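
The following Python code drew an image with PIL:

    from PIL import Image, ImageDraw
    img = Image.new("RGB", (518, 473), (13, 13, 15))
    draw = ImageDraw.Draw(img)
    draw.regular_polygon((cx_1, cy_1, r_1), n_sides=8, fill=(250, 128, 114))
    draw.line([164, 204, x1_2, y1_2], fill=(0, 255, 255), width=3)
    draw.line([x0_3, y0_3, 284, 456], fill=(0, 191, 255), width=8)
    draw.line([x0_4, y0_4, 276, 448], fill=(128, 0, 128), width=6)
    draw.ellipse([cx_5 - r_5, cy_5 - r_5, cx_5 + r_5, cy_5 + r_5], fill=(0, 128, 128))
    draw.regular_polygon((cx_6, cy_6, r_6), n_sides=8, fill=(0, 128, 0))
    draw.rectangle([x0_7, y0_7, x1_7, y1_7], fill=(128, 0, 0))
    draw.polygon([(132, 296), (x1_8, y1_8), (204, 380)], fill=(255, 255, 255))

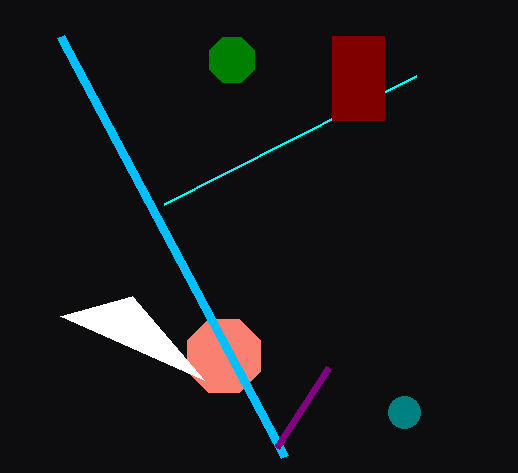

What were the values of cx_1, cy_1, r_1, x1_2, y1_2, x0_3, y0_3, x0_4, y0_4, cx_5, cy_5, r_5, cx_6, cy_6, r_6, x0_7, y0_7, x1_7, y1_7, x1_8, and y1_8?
cx_1 = 224
cy_1 = 356
r_1 = 40
x1_2 = 416
y1_2 = 76
x0_3 = 60
y0_3 = 36
x0_4 = 328
y0_4 = 368
cx_5 = 404
cy_5 = 412
r_5 = 16
cx_6 = 232
cy_6 = 60
r_6 = 24
x0_7 = 332
y0_7 = 36
x1_7 = 384
y1_7 = 120
x1_8 = 60
y1_8 = 316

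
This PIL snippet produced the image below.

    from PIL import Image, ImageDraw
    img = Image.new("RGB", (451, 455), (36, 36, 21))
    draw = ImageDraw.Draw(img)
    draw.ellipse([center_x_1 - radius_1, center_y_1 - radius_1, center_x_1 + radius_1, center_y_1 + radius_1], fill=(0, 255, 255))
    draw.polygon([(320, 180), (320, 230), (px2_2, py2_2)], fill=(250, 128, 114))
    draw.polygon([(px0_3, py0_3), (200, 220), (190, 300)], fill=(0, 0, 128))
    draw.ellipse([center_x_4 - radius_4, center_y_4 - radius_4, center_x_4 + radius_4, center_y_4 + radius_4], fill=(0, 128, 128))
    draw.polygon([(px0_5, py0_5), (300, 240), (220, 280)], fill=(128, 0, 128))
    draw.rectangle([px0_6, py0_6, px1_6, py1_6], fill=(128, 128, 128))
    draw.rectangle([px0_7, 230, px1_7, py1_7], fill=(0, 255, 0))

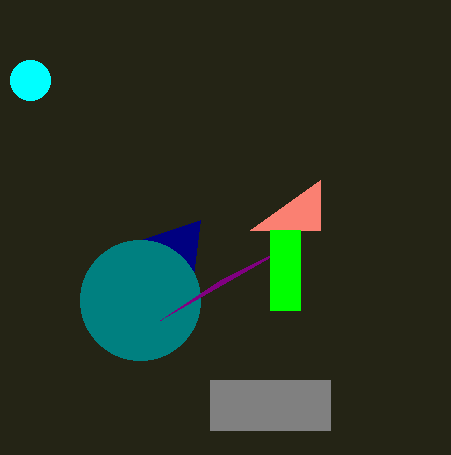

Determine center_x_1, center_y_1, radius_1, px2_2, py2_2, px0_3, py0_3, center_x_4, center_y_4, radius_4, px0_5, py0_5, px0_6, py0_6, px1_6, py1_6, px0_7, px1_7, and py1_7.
center_x_1 = 30; center_y_1 = 80; radius_1 = 20; px2_2 = 250; py2_2 = 230; px0_3 = 140; py0_3 = 240; center_x_4 = 140; center_y_4 = 300; radius_4 = 60; px0_5 = 160; py0_5 = 320; px0_6 = 210; py0_6 = 380; px1_6 = 330; py1_6 = 430; px0_7 = 270; px1_7 = 300; py1_7 = 310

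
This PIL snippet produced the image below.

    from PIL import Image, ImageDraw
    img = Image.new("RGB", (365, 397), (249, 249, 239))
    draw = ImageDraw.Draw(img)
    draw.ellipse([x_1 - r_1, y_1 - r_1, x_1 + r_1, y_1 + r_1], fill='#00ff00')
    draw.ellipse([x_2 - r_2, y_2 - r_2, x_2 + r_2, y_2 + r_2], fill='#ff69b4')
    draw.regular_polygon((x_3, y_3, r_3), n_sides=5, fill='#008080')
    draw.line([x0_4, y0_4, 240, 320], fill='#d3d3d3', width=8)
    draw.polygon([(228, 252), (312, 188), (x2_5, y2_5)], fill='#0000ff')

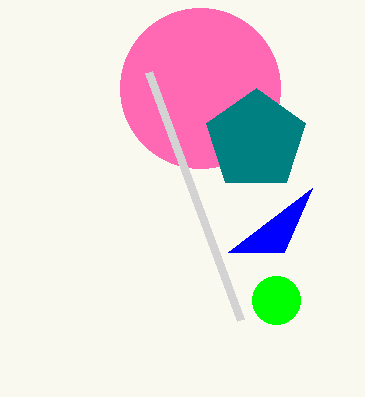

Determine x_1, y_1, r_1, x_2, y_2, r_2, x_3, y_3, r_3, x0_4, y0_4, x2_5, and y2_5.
x_1 = 276; y_1 = 300; r_1 = 24; x_2 = 200; y_2 = 88; r_2 = 80; x_3 = 256; y_3 = 140; r_3 = 52; x0_4 = 148; y0_4 = 72; x2_5 = 284; y2_5 = 252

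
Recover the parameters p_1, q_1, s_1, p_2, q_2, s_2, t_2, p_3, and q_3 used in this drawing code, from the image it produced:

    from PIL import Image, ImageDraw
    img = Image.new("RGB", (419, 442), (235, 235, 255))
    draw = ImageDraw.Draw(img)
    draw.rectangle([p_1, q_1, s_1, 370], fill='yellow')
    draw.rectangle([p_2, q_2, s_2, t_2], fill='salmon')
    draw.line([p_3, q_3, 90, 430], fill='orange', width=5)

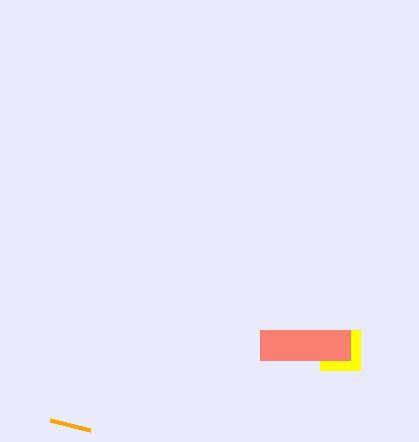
p_1 = 320, q_1 = 330, s_1 = 360, p_2 = 260, q_2 = 330, s_2 = 350, t_2 = 360, p_3 = 50, q_3 = 420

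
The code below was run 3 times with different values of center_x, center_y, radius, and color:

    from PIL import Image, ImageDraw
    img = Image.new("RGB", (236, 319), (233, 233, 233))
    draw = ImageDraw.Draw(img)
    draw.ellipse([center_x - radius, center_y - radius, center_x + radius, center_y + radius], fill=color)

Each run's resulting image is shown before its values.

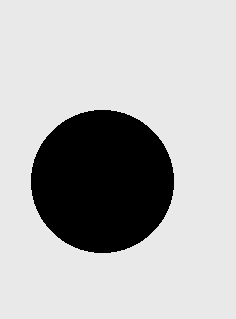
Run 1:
center_x = 102; center_y = 181; radius = 71; color = 'black'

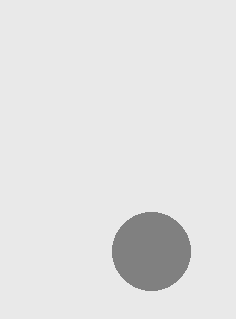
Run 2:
center_x = 151, center_y = 251, radius = 39, color = 'gray'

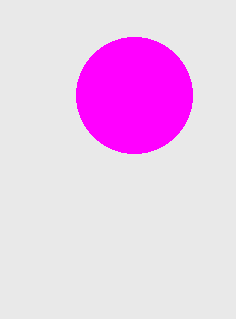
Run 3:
center_x = 134
center_y = 95
radius = 58
color = 'magenta'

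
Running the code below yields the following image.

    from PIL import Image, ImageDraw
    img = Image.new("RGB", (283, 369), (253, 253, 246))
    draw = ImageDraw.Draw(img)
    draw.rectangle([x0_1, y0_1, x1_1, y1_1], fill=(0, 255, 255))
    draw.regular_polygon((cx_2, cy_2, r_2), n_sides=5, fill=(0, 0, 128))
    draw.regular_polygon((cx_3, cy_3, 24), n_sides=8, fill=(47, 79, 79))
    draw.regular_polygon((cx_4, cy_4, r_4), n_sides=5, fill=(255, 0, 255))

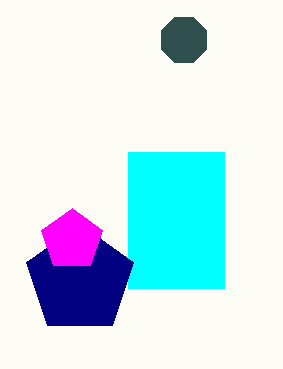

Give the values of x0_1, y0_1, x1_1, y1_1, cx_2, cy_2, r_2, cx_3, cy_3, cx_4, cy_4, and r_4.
x0_1 = 128, y0_1 = 152, x1_1 = 224, y1_1 = 288, cx_2 = 80, cy_2 = 280, r_2 = 56, cx_3 = 184, cy_3 = 40, cx_4 = 72, cy_4 = 240, r_4 = 32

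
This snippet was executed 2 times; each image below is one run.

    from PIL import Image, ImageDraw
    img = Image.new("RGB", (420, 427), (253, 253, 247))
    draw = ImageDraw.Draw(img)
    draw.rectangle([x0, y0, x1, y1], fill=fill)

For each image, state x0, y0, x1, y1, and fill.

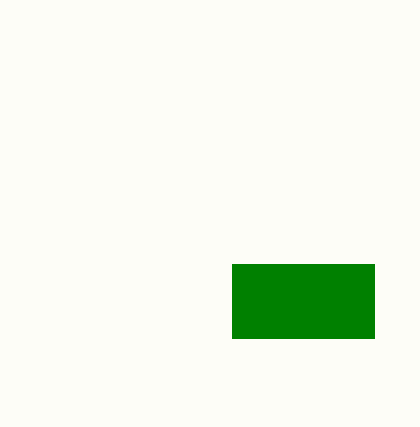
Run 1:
x0 = 232
y0 = 264
x1 = 374
y1 = 338
fill = 'green'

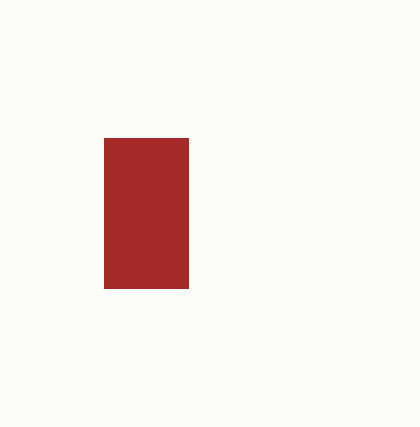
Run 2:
x0 = 104, y0 = 138, x1 = 188, y1 = 288, fill = 'brown'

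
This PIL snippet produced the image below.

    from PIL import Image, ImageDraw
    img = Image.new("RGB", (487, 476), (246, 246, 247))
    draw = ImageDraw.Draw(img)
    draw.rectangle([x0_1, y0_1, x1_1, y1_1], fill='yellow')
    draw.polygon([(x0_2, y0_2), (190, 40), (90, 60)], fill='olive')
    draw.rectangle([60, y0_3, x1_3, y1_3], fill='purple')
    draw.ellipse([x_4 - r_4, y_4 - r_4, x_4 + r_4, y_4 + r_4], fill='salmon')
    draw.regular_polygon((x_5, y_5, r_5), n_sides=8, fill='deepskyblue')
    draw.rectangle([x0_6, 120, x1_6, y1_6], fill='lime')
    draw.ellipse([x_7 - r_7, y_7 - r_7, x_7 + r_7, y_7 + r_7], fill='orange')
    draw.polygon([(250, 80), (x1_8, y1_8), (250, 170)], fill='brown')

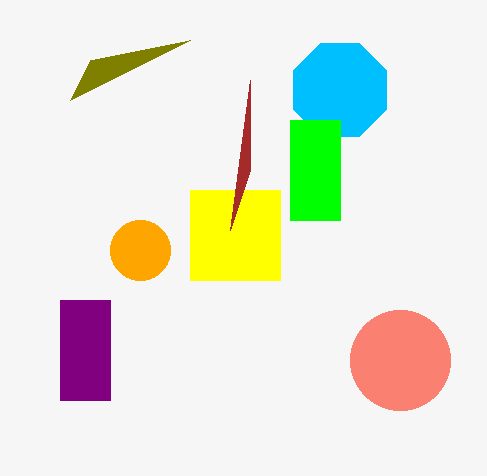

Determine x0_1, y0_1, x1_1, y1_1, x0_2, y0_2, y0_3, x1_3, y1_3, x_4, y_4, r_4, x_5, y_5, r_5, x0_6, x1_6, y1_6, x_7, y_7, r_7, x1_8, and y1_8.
x0_1 = 190
y0_1 = 190
x1_1 = 280
y1_1 = 280
x0_2 = 70
y0_2 = 100
y0_3 = 300
x1_3 = 110
y1_3 = 400
x_4 = 400
y_4 = 360
r_4 = 50
x_5 = 340
y_5 = 90
r_5 = 50
x0_6 = 290
x1_6 = 340
y1_6 = 220
x_7 = 140
y_7 = 250
r_7 = 30
x1_8 = 230
y1_8 = 230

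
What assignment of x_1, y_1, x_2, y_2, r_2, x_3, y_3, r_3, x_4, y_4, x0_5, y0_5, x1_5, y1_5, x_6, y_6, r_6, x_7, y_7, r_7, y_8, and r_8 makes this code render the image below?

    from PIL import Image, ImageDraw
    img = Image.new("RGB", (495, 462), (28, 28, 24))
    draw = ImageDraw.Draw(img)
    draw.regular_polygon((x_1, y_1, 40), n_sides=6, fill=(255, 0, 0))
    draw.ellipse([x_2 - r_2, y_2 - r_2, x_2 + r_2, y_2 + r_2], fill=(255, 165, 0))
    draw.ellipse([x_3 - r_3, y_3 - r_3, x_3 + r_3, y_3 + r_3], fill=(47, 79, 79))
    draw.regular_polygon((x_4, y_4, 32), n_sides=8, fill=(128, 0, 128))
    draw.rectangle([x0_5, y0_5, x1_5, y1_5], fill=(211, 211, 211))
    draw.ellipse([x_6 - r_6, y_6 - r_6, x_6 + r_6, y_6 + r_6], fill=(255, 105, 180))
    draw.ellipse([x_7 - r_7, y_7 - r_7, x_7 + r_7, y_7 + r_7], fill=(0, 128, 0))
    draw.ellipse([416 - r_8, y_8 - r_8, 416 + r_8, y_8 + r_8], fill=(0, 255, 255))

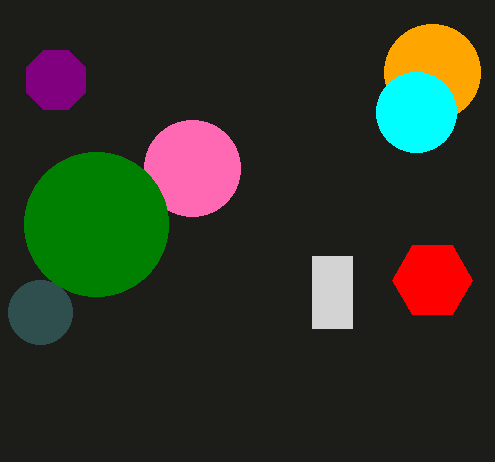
x_1 = 432, y_1 = 280, x_2 = 432, y_2 = 72, r_2 = 48, x_3 = 40, y_3 = 312, r_3 = 32, x_4 = 56, y_4 = 80, x0_5 = 312, y0_5 = 256, x1_5 = 352, y1_5 = 328, x_6 = 192, y_6 = 168, r_6 = 48, x_7 = 96, y_7 = 224, r_7 = 72, y_8 = 112, r_8 = 40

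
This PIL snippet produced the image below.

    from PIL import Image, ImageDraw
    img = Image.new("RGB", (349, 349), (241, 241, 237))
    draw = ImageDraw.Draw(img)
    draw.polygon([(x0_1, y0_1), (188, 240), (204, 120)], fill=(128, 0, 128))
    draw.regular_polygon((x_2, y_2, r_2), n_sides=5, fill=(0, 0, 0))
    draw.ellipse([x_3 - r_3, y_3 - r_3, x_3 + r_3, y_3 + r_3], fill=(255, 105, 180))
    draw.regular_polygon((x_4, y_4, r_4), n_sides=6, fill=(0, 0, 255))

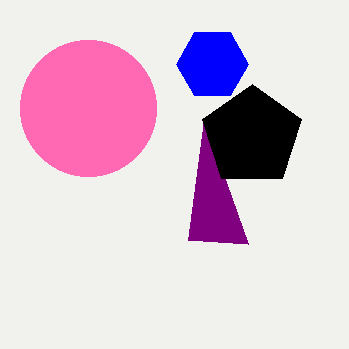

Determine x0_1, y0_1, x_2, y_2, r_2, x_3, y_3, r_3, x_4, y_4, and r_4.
x0_1 = 248, y0_1 = 244, x_2 = 252, y_2 = 136, r_2 = 52, x_3 = 88, y_3 = 108, r_3 = 68, x_4 = 212, y_4 = 64, r_4 = 36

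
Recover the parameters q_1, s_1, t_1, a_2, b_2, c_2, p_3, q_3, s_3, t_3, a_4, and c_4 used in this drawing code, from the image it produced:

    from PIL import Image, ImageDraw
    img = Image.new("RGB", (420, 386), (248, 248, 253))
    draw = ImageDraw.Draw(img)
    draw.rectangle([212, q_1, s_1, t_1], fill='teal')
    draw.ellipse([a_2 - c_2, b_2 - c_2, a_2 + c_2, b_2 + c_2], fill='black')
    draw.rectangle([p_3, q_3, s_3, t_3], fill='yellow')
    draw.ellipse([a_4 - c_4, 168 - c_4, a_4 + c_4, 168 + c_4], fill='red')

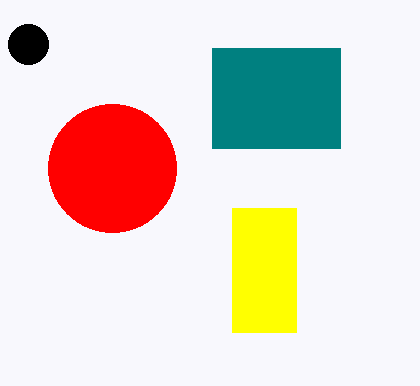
q_1 = 48; s_1 = 340; t_1 = 148; a_2 = 28; b_2 = 44; c_2 = 20; p_3 = 232; q_3 = 208; s_3 = 296; t_3 = 332; a_4 = 112; c_4 = 64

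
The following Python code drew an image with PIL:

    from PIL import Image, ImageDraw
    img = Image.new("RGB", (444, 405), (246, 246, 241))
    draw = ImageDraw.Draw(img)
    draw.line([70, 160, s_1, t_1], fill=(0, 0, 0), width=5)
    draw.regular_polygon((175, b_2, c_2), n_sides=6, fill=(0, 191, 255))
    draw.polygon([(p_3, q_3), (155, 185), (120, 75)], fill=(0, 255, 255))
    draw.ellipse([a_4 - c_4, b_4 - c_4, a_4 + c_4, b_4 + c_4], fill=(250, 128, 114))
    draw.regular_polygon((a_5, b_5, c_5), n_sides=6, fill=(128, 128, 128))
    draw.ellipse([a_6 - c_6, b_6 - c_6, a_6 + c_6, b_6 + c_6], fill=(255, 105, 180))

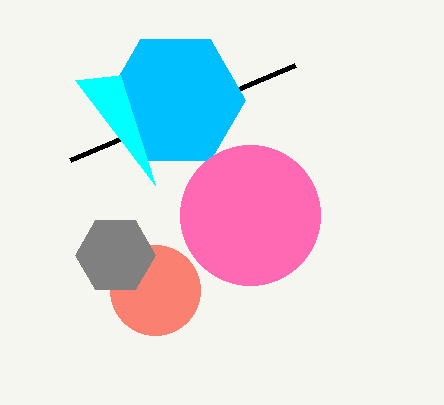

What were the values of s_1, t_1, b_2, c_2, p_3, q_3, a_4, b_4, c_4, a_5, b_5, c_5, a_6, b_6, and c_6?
s_1 = 295, t_1 = 65, b_2 = 100, c_2 = 70, p_3 = 75, q_3 = 80, a_4 = 155, b_4 = 290, c_4 = 45, a_5 = 115, b_5 = 255, c_5 = 40, a_6 = 250, b_6 = 215, c_6 = 70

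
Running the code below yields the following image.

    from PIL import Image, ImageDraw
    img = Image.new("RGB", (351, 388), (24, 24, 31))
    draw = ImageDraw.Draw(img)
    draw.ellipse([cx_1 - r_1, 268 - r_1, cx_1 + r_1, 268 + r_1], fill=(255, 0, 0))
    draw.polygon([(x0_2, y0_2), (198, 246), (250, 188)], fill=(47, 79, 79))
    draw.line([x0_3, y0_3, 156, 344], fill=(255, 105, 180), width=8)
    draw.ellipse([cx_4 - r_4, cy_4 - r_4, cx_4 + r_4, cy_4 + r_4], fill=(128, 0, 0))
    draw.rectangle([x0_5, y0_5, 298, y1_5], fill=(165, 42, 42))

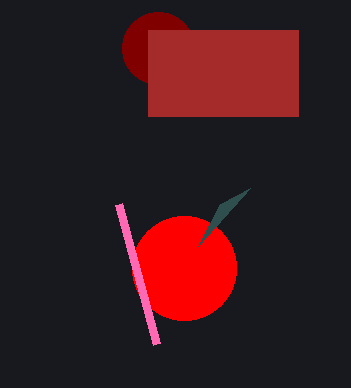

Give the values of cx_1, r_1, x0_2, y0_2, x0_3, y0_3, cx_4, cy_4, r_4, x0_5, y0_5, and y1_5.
cx_1 = 184, r_1 = 52, x0_2 = 220, y0_2 = 204, x0_3 = 118, y0_3 = 204, cx_4 = 158, cy_4 = 48, r_4 = 36, x0_5 = 148, y0_5 = 30, y1_5 = 116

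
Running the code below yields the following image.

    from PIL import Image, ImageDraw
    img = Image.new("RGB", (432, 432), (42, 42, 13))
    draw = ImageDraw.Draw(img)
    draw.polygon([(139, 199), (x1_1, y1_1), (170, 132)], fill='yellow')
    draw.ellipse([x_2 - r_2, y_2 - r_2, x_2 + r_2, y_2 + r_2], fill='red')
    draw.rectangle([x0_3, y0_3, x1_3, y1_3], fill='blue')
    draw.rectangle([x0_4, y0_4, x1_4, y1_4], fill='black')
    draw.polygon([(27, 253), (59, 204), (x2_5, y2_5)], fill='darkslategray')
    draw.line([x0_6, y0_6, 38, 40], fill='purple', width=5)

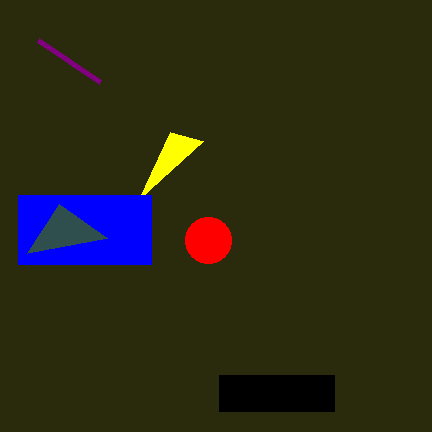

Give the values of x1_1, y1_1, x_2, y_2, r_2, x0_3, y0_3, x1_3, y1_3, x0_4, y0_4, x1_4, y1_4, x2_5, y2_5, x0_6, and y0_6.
x1_1 = 203; y1_1 = 141; x_2 = 208; y_2 = 240; r_2 = 23; x0_3 = 18; y0_3 = 195; x1_3 = 151; y1_3 = 264; x0_4 = 219; y0_4 = 375; x1_4 = 334; y1_4 = 411; x2_5 = 107; y2_5 = 238; x0_6 = 100; y0_6 = 82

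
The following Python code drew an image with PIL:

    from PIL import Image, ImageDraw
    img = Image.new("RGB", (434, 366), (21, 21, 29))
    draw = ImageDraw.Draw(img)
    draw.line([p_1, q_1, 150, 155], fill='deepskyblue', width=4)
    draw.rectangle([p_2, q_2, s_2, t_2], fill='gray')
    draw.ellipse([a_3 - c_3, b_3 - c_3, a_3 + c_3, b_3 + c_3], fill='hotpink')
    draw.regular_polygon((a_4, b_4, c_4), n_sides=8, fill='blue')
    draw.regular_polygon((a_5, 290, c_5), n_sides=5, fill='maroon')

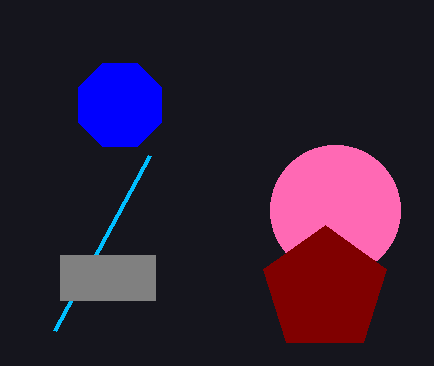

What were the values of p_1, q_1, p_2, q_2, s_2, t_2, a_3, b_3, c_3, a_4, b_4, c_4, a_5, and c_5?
p_1 = 55
q_1 = 330
p_2 = 60
q_2 = 255
s_2 = 155
t_2 = 300
a_3 = 335
b_3 = 210
c_3 = 65
a_4 = 120
b_4 = 105
c_4 = 45
a_5 = 325
c_5 = 65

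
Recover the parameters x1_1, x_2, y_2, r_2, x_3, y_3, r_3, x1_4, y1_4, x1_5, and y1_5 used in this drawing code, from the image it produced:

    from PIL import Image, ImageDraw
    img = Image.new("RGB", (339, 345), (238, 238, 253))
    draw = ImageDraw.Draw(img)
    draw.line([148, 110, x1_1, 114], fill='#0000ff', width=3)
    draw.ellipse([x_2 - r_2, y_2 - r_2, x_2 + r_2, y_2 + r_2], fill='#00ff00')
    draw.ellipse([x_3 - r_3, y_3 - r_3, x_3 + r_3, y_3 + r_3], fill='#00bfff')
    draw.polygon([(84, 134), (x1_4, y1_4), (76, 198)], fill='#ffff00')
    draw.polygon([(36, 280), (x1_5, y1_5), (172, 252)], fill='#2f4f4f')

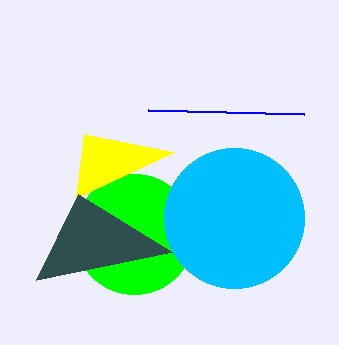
x1_1 = 304; x_2 = 134; y_2 = 234; r_2 = 60; x_3 = 234; y_3 = 218; r_3 = 70; x1_4 = 174; y1_4 = 152; x1_5 = 78; y1_5 = 194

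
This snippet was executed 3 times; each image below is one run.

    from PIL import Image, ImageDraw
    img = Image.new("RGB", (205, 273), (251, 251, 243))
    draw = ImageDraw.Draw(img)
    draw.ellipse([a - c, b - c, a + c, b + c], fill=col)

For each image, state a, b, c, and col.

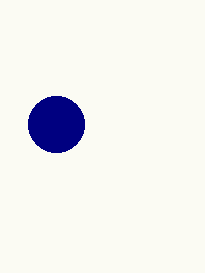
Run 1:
a = 56
b = 124
c = 28
col = 'navy'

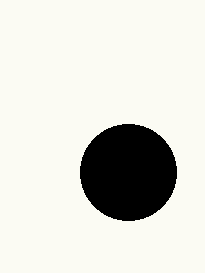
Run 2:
a = 128; b = 172; c = 48; col = 'black'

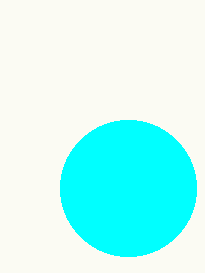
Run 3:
a = 128
b = 188
c = 68
col = 'cyan'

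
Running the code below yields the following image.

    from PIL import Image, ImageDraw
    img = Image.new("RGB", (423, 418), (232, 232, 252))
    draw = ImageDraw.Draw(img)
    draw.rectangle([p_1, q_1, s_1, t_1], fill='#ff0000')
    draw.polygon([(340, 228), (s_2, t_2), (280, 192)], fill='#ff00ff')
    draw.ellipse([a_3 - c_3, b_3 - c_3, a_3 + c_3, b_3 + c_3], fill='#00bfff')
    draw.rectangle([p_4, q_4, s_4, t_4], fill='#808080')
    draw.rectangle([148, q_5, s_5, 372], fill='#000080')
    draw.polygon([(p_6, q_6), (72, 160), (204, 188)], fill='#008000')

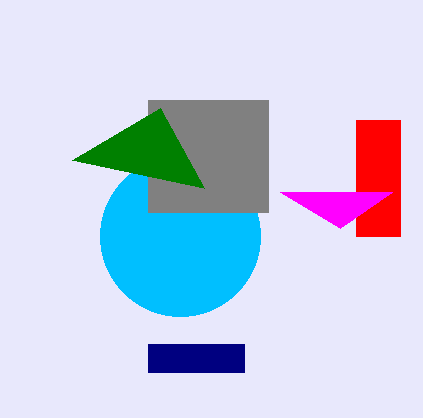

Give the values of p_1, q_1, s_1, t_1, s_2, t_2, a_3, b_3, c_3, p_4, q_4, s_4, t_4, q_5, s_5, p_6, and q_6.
p_1 = 356; q_1 = 120; s_1 = 400; t_1 = 236; s_2 = 392; t_2 = 192; a_3 = 180; b_3 = 236; c_3 = 80; p_4 = 148; q_4 = 100; s_4 = 268; t_4 = 212; q_5 = 344; s_5 = 244; p_6 = 160; q_6 = 108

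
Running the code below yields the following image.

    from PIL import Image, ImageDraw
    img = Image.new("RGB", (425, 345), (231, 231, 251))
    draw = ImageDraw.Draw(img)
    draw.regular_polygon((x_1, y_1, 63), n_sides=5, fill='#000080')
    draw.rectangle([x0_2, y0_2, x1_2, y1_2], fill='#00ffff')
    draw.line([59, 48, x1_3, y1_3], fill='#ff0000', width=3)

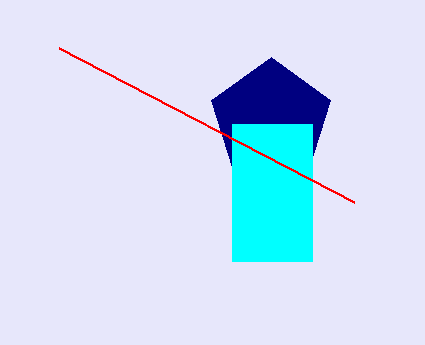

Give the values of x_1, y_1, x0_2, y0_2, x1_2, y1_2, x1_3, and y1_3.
x_1 = 271, y_1 = 120, x0_2 = 232, y0_2 = 124, x1_2 = 312, y1_2 = 261, x1_3 = 354, y1_3 = 202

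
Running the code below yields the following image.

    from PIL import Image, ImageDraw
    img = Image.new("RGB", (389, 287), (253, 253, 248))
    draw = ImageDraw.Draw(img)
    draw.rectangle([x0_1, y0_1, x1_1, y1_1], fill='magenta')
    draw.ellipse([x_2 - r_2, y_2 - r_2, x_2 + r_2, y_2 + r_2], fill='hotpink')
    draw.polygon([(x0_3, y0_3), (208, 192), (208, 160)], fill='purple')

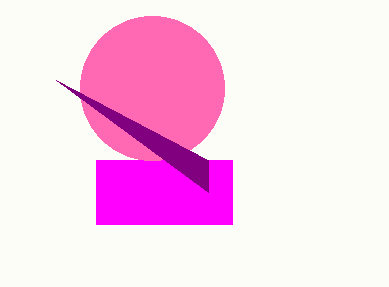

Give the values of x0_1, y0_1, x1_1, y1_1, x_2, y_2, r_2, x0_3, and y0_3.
x0_1 = 96, y0_1 = 160, x1_1 = 232, y1_1 = 224, x_2 = 152, y_2 = 88, r_2 = 72, x0_3 = 56, y0_3 = 80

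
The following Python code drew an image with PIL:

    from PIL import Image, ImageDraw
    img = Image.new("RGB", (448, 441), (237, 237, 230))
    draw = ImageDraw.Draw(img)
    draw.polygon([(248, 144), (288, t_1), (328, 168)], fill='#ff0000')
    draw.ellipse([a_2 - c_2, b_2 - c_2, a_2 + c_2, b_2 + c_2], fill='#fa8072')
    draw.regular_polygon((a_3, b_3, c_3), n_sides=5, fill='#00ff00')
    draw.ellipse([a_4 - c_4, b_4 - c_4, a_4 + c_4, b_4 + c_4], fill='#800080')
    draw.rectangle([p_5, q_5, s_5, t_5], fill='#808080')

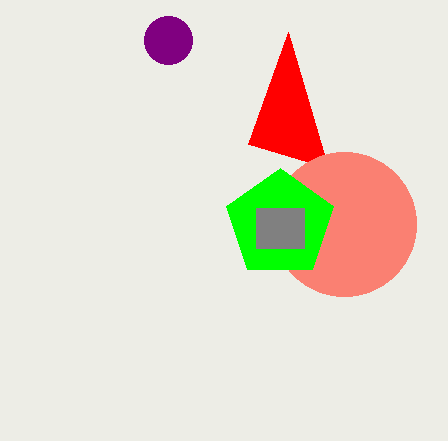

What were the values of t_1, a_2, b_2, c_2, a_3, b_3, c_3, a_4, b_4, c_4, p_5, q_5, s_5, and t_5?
t_1 = 32
a_2 = 344
b_2 = 224
c_2 = 72
a_3 = 280
b_3 = 224
c_3 = 56
a_4 = 168
b_4 = 40
c_4 = 24
p_5 = 256
q_5 = 208
s_5 = 304
t_5 = 248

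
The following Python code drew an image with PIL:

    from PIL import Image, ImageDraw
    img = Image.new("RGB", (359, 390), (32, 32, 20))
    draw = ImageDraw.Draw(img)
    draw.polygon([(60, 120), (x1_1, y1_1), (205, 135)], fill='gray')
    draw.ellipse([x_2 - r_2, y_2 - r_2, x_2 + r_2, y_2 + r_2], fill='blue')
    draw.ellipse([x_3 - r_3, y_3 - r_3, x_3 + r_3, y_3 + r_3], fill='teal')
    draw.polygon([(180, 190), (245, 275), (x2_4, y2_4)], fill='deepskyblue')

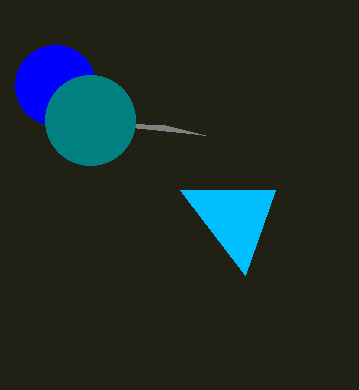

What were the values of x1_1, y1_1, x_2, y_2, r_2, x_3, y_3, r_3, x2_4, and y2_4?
x1_1 = 165, y1_1 = 125, x_2 = 55, y_2 = 85, r_2 = 40, x_3 = 90, y_3 = 120, r_3 = 45, x2_4 = 275, y2_4 = 190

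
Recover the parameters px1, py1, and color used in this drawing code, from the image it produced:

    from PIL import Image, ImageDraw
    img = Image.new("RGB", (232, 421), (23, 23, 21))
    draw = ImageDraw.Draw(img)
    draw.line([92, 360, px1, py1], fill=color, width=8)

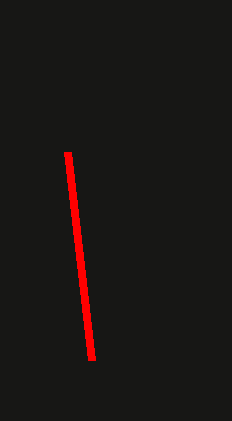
px1 = 68, py1 = 152, color = 'red'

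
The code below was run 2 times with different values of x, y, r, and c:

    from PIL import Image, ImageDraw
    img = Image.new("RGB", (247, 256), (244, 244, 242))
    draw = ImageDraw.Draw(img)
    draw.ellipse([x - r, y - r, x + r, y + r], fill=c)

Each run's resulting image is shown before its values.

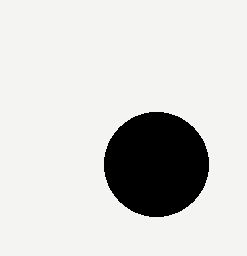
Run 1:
x = 156
y = 164
r = 52
c = 'black'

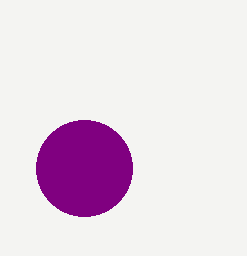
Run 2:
x = 84, y = 168, r = 48, c = 'purple'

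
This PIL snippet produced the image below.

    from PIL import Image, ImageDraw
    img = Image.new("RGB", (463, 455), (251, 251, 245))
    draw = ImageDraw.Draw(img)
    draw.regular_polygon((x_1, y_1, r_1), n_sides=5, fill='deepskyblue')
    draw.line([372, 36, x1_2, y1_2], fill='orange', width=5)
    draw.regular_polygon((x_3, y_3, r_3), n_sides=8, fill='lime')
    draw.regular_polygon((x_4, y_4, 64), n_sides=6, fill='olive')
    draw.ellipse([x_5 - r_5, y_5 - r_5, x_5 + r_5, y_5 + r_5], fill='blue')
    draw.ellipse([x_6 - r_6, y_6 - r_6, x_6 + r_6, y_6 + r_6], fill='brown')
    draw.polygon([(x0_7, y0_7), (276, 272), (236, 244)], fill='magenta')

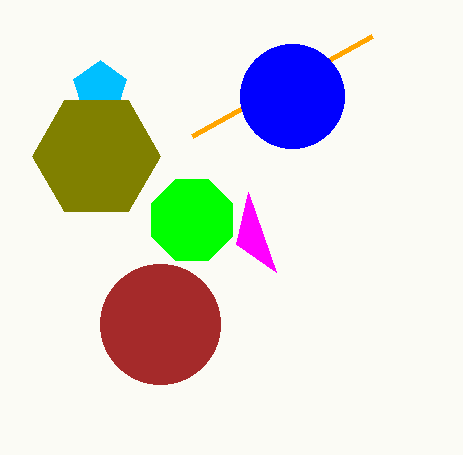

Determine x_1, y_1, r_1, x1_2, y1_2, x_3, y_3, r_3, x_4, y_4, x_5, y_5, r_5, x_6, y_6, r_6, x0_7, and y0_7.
x_1 = 100; y_1 = 88; r_1 = 28; x1_2 = 192; y1_2 = 136; x_3 = 192; y_3 = 220; r_3 = 44; x_4 = 96; y_4 = 156; x_5 = 292; y_5 = 96; r_5 = 52; x_6 = 160; y_6 = 324; r_6 = 60; x0_7 = 248; y0_7 = 192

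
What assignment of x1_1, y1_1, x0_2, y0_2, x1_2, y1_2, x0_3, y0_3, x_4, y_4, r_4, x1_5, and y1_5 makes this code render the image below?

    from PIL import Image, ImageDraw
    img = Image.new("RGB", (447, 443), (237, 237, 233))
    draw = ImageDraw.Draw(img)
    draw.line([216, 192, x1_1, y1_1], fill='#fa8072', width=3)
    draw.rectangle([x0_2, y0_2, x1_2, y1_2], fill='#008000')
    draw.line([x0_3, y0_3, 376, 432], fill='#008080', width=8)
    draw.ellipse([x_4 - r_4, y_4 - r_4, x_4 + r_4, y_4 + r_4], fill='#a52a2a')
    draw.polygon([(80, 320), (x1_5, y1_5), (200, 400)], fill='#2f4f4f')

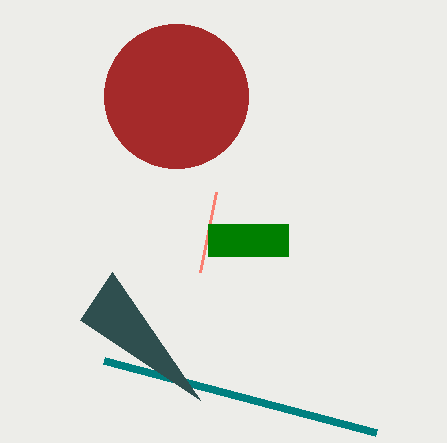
x1_1 = 200
y1_1 = 272
x0_2 = 208
y0_2 = 224
x1_2 = 288
y1_2 = 256
x0_3 = 104
y0_3 = 360
x_4 = 176
y_4 = 96
r_4 = 72
x1_5 = 112
y1_5 = 272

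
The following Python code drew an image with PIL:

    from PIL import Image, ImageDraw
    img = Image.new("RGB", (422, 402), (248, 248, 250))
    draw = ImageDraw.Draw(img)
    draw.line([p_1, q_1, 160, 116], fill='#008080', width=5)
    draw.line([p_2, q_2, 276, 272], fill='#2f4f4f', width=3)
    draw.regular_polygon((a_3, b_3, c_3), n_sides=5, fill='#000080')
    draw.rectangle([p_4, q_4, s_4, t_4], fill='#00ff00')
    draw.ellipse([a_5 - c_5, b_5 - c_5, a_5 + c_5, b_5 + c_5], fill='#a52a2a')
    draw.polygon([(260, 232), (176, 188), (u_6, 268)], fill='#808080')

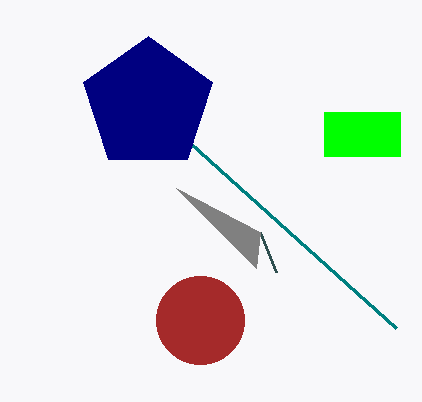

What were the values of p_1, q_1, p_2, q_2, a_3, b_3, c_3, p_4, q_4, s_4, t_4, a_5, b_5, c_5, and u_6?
p_1 = 396; q_1 = 328; p_2 = 260; q_2 = 232; a_3 = 148; b_3 = 104; c_3 = 68; p_4 = 324; q_4 = 112; s_4 = 400; t_4 = 156; a_5 = 200; b_5 = 320; c_5 = 44; u_6 = 256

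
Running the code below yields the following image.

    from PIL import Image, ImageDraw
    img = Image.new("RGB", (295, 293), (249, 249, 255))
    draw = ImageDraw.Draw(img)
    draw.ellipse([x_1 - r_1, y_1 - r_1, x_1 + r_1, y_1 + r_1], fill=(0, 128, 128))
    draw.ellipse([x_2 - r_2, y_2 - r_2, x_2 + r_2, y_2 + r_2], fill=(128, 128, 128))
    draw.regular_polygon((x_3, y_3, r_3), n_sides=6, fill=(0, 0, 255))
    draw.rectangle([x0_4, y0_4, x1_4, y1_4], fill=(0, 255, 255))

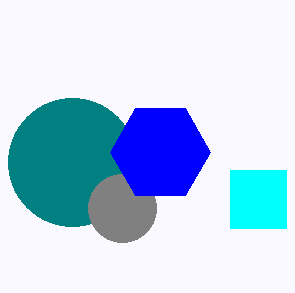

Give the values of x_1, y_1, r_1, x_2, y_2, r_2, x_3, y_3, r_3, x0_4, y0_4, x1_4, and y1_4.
x_1 = 72; y_1 = 162; r_1 = 64; x_2 = 122; y_2 = 208; r_2 = 34; x_3 = 160; y_3 = 152; r_3 = 50; x0_4 = 230; y0_4 = 170; x1_4 = 286; y1_4 = 228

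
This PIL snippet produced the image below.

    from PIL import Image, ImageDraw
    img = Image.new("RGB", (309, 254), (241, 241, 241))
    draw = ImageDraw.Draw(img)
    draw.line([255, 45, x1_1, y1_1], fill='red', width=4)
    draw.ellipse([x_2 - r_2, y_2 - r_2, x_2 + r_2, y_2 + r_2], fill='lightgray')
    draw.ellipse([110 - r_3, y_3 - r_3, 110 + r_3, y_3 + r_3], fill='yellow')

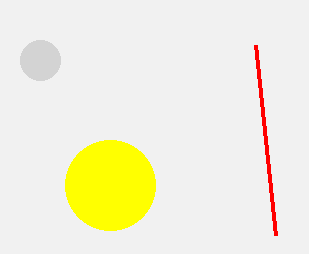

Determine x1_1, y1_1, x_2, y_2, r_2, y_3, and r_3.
x1_1 = 275, y1_1 = 235, x_2 = 40, y_2 = 60, r_2 = 20, y_3 = 185, r_3 = 45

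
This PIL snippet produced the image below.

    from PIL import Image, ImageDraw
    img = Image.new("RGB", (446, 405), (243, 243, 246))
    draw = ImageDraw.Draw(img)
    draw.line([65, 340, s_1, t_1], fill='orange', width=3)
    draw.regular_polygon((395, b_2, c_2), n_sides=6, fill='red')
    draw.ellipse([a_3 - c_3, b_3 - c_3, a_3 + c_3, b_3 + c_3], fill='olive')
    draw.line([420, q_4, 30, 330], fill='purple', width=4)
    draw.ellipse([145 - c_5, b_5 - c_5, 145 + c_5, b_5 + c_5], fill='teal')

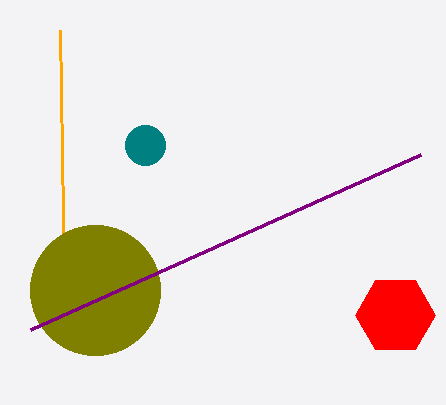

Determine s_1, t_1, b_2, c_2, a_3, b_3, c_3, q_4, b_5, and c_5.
s_1 = 60
t_1 = 30
b_2 = 315
c_2 = 40
a_3 = 95
b_3 = 290
c_3 = 65
q_4 = 155
b_5 = 145
c_5 = 20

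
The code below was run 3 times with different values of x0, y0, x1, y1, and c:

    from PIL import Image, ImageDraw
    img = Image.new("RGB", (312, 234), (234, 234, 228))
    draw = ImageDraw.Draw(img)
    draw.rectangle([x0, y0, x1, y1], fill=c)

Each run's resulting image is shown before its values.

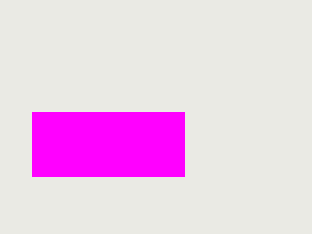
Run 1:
x0 = 32
y0 = 112
x1 = 184
y1 = 176
c = 'magenta'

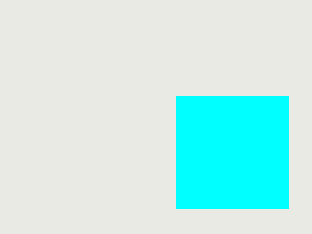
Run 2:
x0 = 176; y0 = 96; x1 = 288; y1 = 208; c = 'cyan'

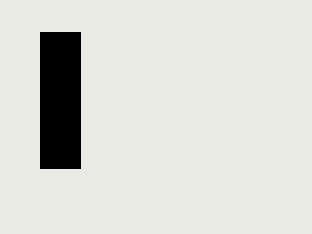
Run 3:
x0 = 40, y0 = 32, x1 = 80, y1 = 168, c = 'black'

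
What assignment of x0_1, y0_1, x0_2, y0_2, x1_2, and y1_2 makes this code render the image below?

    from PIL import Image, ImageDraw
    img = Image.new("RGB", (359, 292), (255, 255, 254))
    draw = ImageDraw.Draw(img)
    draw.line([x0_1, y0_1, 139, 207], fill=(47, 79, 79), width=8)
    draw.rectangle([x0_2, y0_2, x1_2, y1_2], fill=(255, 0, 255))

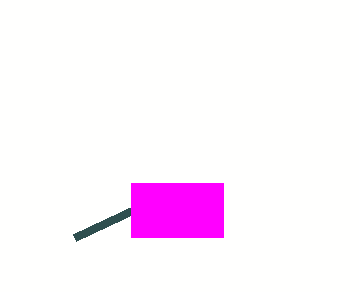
x0_1 = 75, y0_1 = 237, x0_2 = 131, y0_2 = 183, x1_2 = 223, y1_2 = 237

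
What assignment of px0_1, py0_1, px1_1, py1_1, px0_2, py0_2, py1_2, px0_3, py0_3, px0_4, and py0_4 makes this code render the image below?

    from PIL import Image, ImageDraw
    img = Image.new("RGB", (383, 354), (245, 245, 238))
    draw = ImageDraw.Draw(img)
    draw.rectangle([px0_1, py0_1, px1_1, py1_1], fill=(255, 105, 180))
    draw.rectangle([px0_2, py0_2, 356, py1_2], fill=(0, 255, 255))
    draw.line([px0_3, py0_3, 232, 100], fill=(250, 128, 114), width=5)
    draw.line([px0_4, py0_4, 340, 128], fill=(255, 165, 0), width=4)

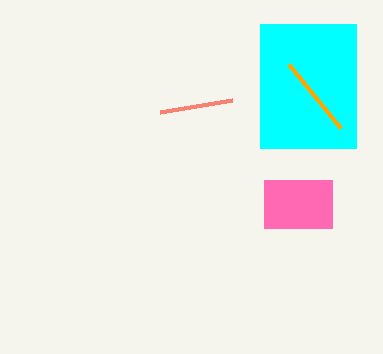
px0_1 = 264, py0_1 = 180, px1_1 = 332, py1_1 = 228, px0_2 = 260, py0_2 = 24, py1_2 = 148, px0_3 = 160, py0_3 = 112, px0_4 = 288, py0_4 = 64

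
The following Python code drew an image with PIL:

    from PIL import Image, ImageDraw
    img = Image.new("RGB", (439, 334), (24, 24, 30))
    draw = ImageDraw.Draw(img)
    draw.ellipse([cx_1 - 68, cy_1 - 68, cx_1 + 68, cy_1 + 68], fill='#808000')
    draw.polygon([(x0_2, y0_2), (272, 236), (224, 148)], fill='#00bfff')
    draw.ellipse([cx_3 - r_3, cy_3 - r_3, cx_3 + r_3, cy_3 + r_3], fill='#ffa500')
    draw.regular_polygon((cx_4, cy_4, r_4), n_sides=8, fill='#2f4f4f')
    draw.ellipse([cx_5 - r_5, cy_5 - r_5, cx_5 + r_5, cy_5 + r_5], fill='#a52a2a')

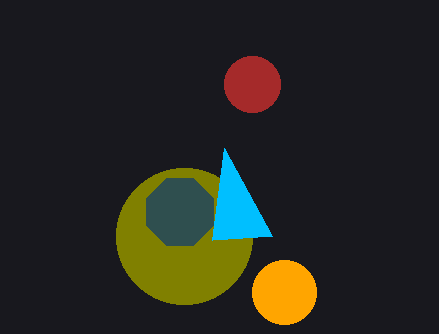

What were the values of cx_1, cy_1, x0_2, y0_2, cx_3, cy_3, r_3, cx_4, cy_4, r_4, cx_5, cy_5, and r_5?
cx_1 = 184; cy_1 = 236; x0_2 = 212; y0_2 = 240; cx_3 = 284; cy_3 = 292; r_3 = 32; cx_4 = 180; cy_4 = 212; r_4 = 36; cx_5 = 252; cy_5 = 84; r_5 = 28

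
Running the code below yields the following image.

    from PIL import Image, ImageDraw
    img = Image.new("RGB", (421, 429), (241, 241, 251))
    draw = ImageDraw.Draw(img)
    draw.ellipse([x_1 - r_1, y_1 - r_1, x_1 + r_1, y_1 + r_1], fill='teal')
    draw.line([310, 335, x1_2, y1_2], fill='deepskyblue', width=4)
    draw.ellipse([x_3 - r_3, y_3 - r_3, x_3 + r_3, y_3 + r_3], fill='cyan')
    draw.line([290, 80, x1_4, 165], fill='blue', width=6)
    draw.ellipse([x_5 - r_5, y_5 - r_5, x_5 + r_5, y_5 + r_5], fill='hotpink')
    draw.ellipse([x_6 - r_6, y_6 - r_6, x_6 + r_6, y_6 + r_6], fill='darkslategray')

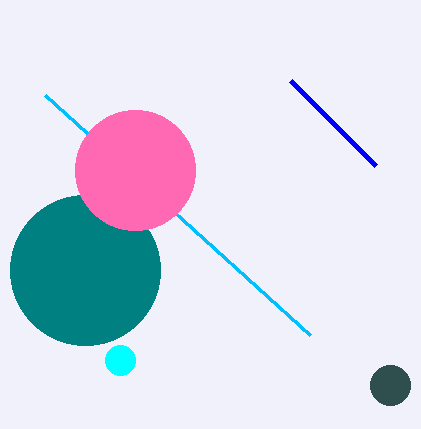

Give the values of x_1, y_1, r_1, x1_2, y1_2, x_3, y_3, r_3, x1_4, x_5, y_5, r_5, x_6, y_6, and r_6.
x_1 = 85; y_1 = 270; r_1 = 75; x1_2 = 45; y1_2 = 95; x_3 = 120; y_3 = 360; r_3 = 15; x1_4 = 375; x_5 = 135; y_5 = 170; r_5 = 60; x_6 = 390; y_6 = 385; r_6 = 20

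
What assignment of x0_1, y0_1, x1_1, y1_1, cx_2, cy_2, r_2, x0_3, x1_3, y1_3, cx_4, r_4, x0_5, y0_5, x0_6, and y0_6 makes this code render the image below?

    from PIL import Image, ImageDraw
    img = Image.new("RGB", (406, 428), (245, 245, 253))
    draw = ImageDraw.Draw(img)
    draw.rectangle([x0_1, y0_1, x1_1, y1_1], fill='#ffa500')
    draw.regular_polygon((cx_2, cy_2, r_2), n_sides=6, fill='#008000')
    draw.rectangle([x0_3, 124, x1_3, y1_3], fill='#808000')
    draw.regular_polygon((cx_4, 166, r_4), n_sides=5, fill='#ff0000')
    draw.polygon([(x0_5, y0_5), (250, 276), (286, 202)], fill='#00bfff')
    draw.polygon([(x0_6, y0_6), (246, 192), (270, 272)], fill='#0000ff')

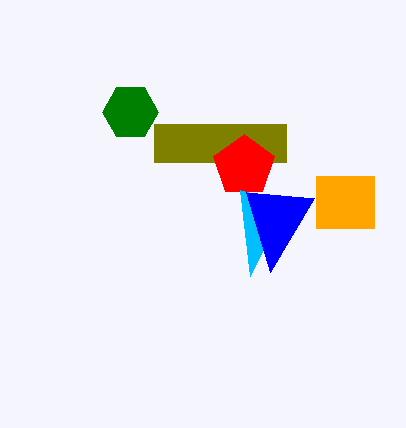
x0_1 = 316; y0_1 = 176; x1_1 = 374; y1_1 = 228; cx_2 = 130; cy_2 = 112; r_2 = 28; x0_3 = 154; x1_3 = 286; y1_3 = 162; cx_4 = 244; r_4 = 32; x0_5 = 240; y0_5 = 190; x0_6 = 314; y0_6 = 198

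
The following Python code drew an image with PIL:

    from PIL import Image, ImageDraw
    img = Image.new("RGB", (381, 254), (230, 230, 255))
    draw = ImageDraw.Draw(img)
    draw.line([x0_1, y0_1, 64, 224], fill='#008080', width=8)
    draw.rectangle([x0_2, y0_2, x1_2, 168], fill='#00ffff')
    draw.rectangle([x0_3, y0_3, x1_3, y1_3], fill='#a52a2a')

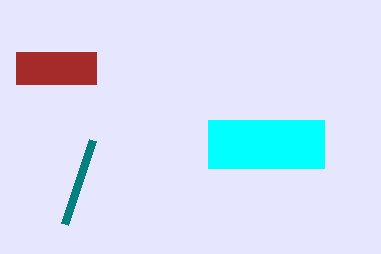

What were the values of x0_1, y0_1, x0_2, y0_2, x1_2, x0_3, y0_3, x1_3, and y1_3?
x0_1 = 92
y0_1 = 140
x0_2 = 208
y0_2 = 120
x1_2 = 324
x0_3 = 16
y0_3 = 52
x1_3 = 96
y1_3 = 84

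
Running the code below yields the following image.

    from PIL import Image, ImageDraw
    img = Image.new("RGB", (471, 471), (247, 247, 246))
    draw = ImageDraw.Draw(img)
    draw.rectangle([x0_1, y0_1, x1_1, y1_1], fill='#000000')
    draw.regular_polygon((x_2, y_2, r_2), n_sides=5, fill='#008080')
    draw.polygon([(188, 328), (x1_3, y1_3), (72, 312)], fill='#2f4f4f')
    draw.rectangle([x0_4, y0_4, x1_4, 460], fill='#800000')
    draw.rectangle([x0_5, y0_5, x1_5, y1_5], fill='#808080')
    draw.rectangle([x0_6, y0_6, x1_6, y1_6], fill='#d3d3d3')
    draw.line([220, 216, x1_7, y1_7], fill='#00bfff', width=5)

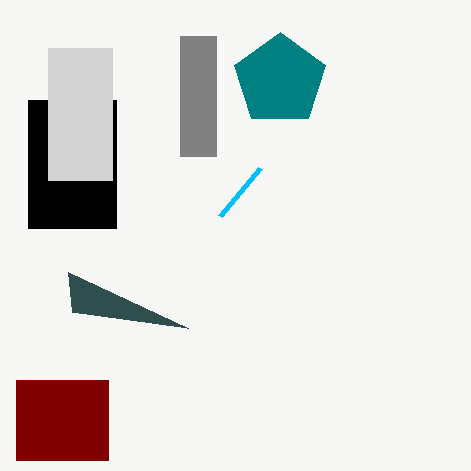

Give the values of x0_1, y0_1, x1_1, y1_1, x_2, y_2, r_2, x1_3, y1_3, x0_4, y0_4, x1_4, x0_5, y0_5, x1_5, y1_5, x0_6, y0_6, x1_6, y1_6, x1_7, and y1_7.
x0_1 = 28
y0_1 = 100
x1_1 = 116
y1_1 = 228
x_2 = 280
y_2 = 80
r_2 = 48
x1_3 = 68
y1_3 = 272
x0_4 = 16
y0_4 = 380
x1_4 = 108
x0_5 = 180
y0_5 = 36
x1_5 = 216
y1_5 = 156
x0_6 = 48
y0_6 = 48
x1_6 = 112
y1_6 = 180
x1_7 = 260
y1_7 = 168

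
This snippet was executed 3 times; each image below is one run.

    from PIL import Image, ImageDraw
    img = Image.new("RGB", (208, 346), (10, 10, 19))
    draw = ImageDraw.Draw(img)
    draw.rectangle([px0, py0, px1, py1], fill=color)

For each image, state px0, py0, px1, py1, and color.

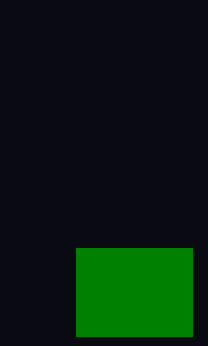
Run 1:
px0 = 76, py0 = 248, px1 = 192, py1 = 336, color = 'green'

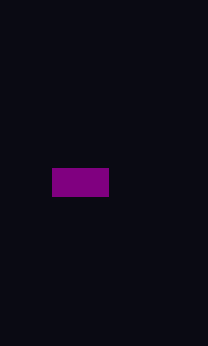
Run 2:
px0 = 52; py0 = 168; px1 = 108; py1 = 196; color = 'purple'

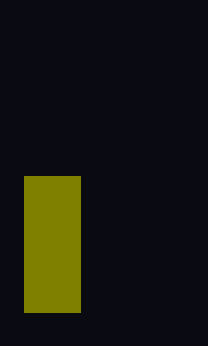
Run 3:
px0 = 24; py0 = 176; px1 = 80; py1 = 312; color = 'olive'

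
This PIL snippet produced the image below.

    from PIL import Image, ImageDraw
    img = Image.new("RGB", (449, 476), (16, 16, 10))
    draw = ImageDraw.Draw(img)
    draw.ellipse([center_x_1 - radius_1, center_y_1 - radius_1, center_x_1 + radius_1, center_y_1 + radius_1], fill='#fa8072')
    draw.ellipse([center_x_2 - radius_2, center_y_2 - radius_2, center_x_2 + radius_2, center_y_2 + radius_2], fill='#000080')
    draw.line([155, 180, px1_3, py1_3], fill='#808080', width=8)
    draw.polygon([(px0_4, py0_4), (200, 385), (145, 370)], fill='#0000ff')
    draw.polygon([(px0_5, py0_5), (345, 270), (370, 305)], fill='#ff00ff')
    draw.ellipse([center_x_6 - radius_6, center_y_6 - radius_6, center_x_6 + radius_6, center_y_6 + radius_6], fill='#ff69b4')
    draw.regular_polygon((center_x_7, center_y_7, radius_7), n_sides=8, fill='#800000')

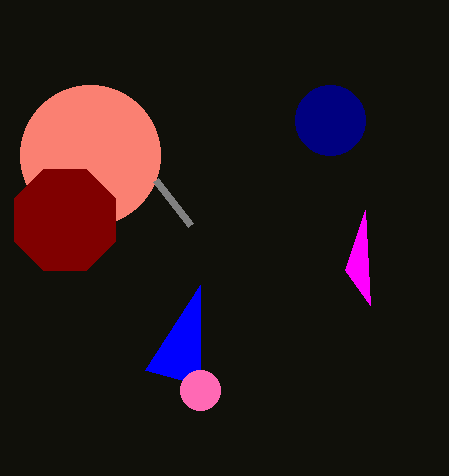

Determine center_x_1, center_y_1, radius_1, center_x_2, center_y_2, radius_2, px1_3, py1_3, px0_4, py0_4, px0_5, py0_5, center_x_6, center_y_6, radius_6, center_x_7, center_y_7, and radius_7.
center_x_1 = 90
center_y_1 = 155
radius_1 = 70
center_x_2 = 330
center_y_2 = 120
radius_2 = 35
px1_3 = 190
py1_3 = 225
px0_4 = 200
py0_4 = 285
px0_5 = 365
py0_5 = 210
center_x_6 = 200
center_y_6 = 390
radius_6 = 20
center_x_7 = 65
center_y_7 = 220
radius_7 = 55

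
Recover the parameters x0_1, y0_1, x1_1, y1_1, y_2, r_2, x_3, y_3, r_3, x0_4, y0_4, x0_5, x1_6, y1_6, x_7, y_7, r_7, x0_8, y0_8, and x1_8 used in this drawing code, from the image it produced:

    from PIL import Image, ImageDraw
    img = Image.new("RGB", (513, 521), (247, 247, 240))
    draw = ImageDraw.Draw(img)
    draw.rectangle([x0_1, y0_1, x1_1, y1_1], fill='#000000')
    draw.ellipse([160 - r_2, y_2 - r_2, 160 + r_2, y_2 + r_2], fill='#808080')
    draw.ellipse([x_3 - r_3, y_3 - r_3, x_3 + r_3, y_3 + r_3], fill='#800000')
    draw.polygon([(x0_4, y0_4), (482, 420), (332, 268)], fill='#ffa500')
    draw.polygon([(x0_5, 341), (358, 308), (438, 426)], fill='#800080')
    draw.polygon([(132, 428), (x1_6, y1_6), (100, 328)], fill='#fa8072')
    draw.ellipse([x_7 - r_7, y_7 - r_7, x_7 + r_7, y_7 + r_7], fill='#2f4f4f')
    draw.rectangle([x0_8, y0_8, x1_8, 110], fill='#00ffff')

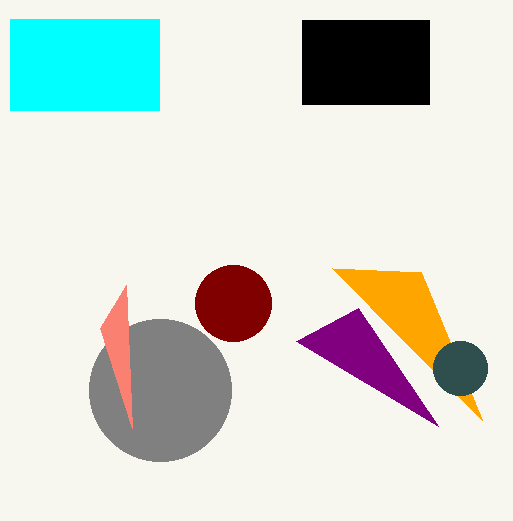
x0_1 = 302
y0_1 = 20
x1_1 = 429
y1_1 = 104
y_2 = 390
r_2 = 71
x_3 = 233
y_3 = 303
r_3 = 38
x0_4 = 421
y0_4 = 272
x0_5 = 296
x1_6 = 126
y1_6 = 285
x_7 = 460
y_7 = 368
r_7 = 27
x0_8 = 10
y0_8 = 19
x1_8 = 159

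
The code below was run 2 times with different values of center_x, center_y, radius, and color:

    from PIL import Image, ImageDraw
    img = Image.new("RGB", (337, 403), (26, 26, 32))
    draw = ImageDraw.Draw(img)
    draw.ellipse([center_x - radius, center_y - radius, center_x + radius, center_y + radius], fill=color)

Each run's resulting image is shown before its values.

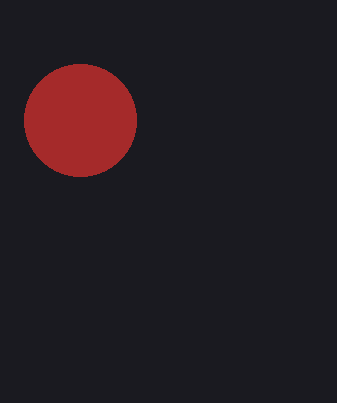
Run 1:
center_x = 80; center_y = 120; radius = 56; color = 'brown'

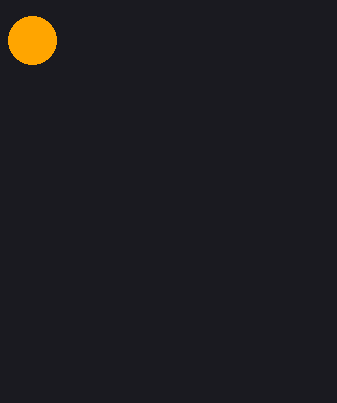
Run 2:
center_x = 32, center_y = 40, radius = 24, color = 'orange'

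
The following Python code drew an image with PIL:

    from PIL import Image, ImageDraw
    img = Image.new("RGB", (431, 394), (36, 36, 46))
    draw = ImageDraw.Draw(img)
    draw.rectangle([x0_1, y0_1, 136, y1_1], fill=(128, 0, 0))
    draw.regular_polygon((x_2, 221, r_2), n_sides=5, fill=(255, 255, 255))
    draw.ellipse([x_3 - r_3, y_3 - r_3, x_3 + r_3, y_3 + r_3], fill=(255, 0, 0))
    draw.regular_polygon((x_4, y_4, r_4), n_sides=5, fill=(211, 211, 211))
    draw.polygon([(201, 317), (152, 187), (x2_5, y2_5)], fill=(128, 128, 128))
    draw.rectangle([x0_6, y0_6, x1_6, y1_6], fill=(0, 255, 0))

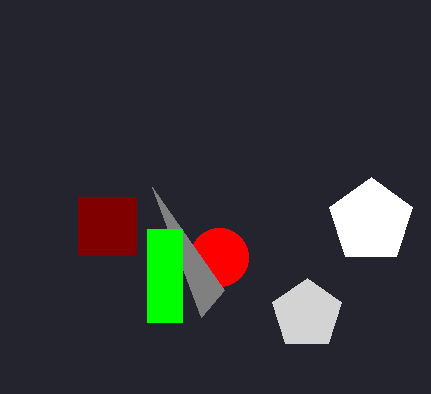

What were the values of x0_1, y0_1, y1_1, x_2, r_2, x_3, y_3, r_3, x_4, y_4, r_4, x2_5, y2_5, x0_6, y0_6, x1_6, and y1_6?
x0_1 = 78
y0_1 = 197
y1_1 = 254
x_2 = 371
r_2 = 44
x_3 = 219
y_3 = 257
r_3 = 29
x_4 = 307
y_4 = 314
r_4 = 36
x2_5 = 224
y2_5 = 290
x0_6 = 147
y0_6 = 229
x1_6 = 182
y1_6 = 322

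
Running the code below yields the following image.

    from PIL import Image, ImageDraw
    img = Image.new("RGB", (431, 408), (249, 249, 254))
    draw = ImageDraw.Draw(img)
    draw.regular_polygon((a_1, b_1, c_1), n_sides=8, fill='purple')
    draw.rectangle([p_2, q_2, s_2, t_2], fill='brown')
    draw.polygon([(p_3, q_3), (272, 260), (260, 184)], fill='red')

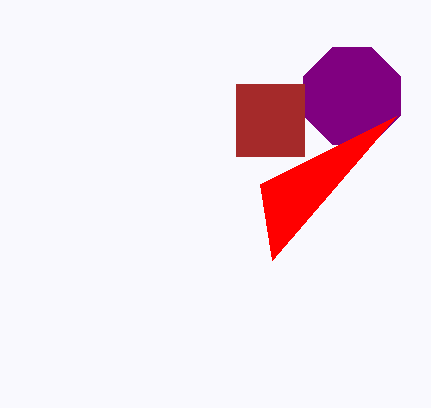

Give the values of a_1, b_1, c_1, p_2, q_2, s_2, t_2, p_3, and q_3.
a_1 = 352, b_1 = 96, c_1 = 52, p_2 = 236, q_2 = 84, s_2 = 304, t_2 = 156, p_3 = 396, q_3 = 116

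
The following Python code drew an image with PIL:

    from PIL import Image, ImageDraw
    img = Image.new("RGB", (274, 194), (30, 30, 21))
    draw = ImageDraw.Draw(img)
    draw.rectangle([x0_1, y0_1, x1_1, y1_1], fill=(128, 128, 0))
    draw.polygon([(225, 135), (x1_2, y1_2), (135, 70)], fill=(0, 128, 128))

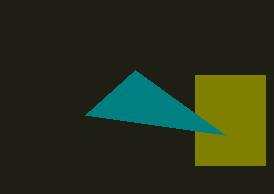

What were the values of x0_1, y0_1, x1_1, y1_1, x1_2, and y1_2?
x0_1 = 195, y0_1 = 75, x1_1 = 265, y1_1 = 165, x1_2 = 85, y1_2 = 115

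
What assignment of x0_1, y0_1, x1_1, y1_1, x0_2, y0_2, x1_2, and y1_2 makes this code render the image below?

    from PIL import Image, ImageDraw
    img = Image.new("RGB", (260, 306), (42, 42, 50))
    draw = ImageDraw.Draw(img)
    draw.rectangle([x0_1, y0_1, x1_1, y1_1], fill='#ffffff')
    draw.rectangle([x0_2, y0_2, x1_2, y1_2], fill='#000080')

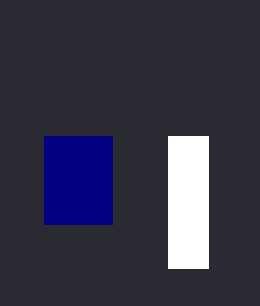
x0_1 = 168
y0_1 = 136
x1_1 = 208
y1_1 = 268
x0_2 = 44
y0_2 = 136
x1_2 = 112
y1_2 = 224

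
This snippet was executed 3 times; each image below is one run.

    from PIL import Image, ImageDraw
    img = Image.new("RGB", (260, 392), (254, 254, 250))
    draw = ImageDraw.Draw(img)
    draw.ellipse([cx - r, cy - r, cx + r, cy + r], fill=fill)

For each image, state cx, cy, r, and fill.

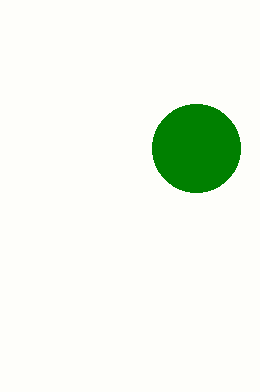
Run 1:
cx = 196; cy = 148; r = 44; fill = 'green'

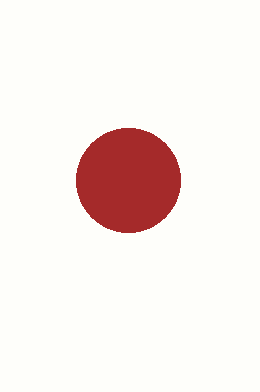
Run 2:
cx = 128
cy = 180
r = 52
fill = 'brown'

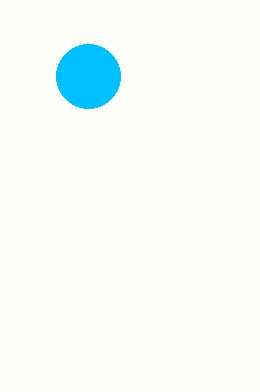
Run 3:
cx = 88, cy = 76, r = 32, fill = 'deepskyblue'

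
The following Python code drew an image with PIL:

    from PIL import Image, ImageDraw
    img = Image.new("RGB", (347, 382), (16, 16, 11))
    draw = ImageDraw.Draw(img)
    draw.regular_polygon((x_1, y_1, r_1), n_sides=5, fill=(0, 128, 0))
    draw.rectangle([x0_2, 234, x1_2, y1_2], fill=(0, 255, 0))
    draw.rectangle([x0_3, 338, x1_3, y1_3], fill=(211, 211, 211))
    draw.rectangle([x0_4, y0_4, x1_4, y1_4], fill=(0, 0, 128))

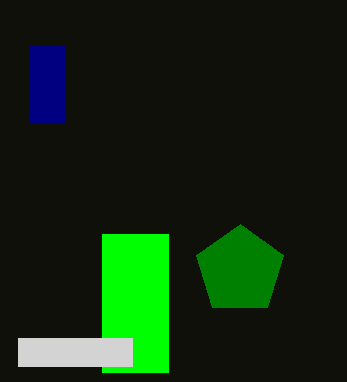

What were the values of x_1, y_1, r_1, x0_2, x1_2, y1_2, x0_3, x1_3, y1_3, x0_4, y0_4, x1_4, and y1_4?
x_1 = 240; y_1 = 270; r_1 = 46; x0_2 = 102; x1_2 = 168; y1_2 = 372; x0_3 = 18; x1_3 = 132; y1_3 = 366; x0_4 = 30; y0_4 = 46; x1_4 = 64; y1_4 = 122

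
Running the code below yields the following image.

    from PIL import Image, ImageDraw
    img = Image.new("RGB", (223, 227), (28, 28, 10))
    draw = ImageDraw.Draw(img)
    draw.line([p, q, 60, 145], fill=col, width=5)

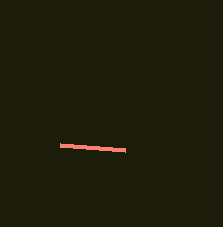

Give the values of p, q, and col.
p = 125
q = 150
col = 'salmon'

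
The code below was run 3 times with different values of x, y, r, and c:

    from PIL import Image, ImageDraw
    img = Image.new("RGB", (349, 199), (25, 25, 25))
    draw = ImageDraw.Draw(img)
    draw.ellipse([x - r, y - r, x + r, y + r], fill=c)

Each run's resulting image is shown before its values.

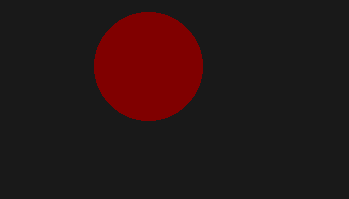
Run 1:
x = 148
y = 66
r = 54
c = 'maroon'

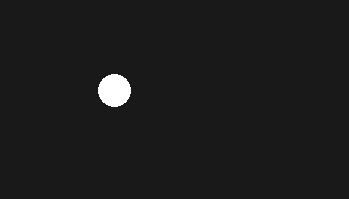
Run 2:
x = 114, y = 90, r = 16, c = 'white'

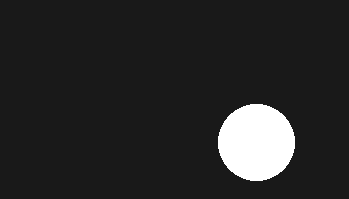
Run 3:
x = 256, y = 142, r = 38, c = 'white'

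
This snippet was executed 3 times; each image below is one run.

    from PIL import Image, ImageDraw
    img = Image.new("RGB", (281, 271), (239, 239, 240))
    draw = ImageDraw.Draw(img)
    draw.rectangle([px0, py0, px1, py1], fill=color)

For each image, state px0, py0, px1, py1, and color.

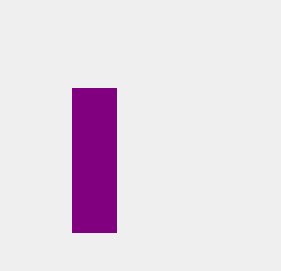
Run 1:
px0 = 72
py0 = 88
px1 = 116
py1 = 232
color = 'purple'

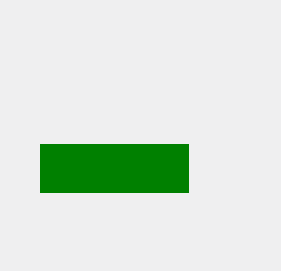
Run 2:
px0 = 40, py0 = 144, px1 = 188, py1 = 192, color = 'green'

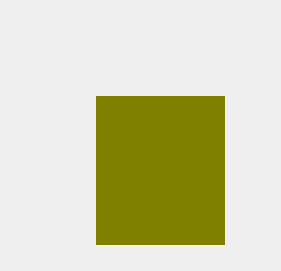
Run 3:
px0 = 96, py0 = 96, px1 = 224, py1 = 244, color = 'olive'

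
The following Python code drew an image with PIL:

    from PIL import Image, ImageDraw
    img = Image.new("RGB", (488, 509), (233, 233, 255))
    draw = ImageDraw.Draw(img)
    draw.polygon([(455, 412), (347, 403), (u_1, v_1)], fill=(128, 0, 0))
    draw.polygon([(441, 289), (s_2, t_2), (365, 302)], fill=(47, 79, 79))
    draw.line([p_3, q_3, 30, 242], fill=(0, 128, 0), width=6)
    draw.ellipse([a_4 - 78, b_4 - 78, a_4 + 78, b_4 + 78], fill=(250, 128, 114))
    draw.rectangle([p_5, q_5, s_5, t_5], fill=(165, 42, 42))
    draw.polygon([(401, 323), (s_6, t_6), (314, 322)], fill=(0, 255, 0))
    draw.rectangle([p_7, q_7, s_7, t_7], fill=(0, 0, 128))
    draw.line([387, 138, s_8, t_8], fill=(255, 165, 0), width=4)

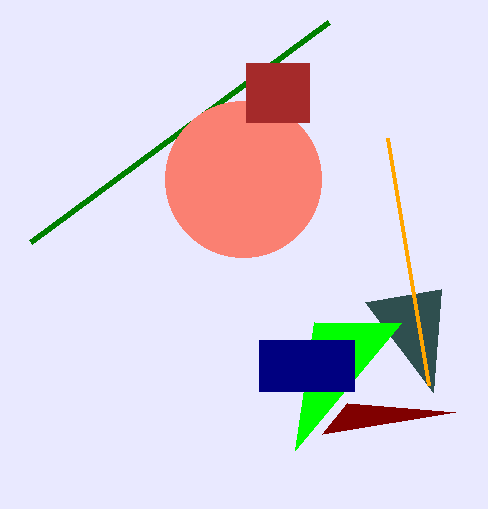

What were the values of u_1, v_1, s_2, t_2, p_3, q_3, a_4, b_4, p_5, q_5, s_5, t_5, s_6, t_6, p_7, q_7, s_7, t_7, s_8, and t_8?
u_1 = 322, v_1 = 434, s_2 = 433, t_2 = 392, p_3 = 328, q_3 = 22, a_4 = 243, b_4 = 179, p_5 = 246, q_5 = 63, s_5 = 309, t_5 = 122, s_6 = 295, t_6 = 450, p_7 = 259, q_7 = 340, s_7 = 354, t_7 = 391, s_8 = 428, t_8 = 385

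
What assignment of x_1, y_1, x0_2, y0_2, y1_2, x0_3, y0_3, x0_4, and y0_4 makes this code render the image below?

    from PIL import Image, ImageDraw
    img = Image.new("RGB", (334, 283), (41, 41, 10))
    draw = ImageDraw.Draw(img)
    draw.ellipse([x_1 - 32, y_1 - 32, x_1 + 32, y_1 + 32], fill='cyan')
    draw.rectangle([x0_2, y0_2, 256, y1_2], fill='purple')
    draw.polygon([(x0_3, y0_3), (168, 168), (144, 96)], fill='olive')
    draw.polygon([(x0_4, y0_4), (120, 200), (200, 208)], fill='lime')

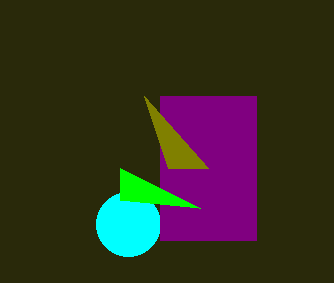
x_1 = 128
y_1 = 224
x0_2 = 160
y0_2 = 96
y1_2 = 240
x0_3 = 208
y0_3 = 168
x0_4 = 120
y0_4 = 168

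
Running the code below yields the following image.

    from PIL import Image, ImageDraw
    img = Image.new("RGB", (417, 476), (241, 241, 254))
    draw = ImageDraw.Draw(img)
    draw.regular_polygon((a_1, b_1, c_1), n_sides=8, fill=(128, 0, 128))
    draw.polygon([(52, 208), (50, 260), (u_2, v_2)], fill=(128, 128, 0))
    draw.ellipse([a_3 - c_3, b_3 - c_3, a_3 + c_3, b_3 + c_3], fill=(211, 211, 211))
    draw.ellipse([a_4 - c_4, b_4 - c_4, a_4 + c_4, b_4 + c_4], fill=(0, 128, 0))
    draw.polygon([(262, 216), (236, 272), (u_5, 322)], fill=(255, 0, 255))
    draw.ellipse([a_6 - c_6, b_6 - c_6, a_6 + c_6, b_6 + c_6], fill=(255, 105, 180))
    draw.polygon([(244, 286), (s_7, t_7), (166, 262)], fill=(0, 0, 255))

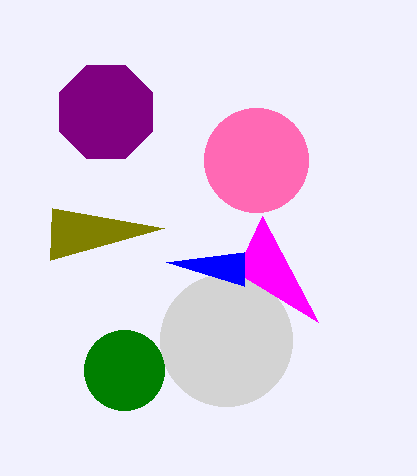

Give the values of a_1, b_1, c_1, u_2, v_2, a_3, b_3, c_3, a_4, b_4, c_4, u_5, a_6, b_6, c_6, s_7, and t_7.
a_1 = 106
b_1 = 112
c_1 = 50
u_2 = 164
v_2 = 228
a_3 = 226
b_3 = 340
c_3 = 66
a_4 = 124
b_4 = 370
c_4 = 40
u_5 = 318
a_6 = 256
b_6 = 160
c_6 = 52
s_7 = 244
t_7 = 252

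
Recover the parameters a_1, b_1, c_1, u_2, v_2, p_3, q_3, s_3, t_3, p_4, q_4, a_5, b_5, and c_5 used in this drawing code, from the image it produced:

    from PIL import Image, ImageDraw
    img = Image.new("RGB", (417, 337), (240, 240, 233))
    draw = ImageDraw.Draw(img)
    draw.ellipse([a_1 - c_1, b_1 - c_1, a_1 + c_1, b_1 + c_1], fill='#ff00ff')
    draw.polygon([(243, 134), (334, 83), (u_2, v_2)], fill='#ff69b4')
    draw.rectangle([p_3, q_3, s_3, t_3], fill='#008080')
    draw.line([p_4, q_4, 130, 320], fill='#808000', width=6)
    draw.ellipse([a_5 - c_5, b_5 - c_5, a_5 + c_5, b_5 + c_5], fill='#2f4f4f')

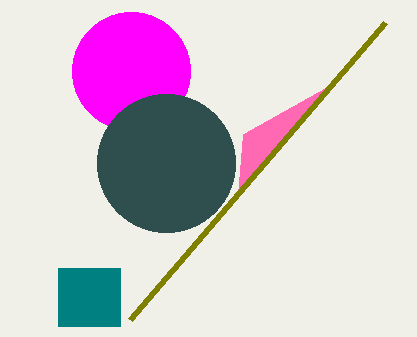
a_1 = 131, b_1 = 71, c_1 = 59, u_2 = 238, v_2 = 195, p_3 = 58, q_3 = 268, s_3 = 120, t_3 = 326, p_4 = 385, q_4 = 23, a_5 = 166, b_5 = 163, c_5 = 69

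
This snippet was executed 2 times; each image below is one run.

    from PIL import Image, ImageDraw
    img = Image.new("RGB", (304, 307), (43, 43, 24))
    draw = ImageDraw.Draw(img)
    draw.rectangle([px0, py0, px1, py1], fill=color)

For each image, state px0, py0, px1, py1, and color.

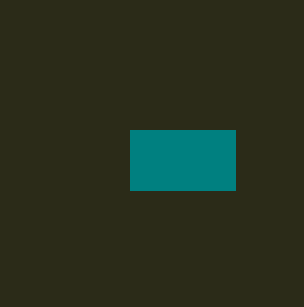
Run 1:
px0 = 130
py0 = 130
px1 = 235
py1 = 190
color = 'teal'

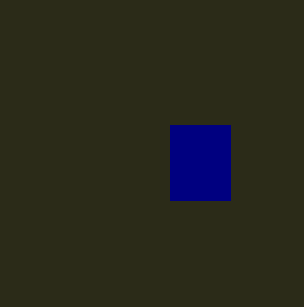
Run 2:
px0 = 170
py0 = 125
px1 = 230
py1 = 200
color = 'navy'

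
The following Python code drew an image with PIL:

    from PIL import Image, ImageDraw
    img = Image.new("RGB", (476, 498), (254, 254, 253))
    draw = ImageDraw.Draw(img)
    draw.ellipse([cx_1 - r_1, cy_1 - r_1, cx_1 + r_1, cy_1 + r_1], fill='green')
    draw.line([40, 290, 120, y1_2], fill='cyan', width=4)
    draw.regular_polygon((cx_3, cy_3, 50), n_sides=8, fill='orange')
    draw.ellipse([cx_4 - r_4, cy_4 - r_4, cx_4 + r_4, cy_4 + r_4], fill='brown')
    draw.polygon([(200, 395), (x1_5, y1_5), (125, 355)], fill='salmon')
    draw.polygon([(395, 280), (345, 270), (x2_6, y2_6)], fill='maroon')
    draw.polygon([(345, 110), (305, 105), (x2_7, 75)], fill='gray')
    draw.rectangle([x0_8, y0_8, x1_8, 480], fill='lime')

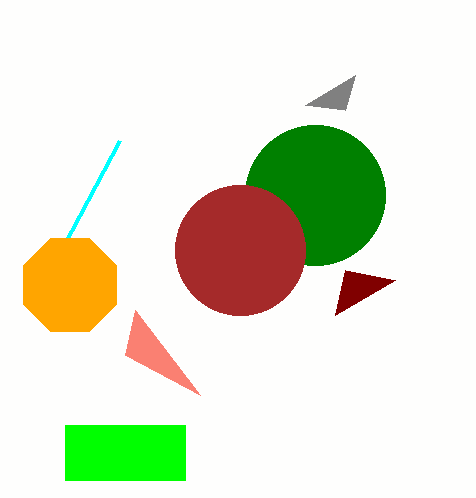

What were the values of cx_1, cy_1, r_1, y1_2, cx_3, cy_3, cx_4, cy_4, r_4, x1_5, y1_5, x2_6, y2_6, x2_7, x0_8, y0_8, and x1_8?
cx_1 = 315
cy_1 = 195
r_1 = 70
y1_2 = 140
cx_3 = 70
cy_3 = 285
cx_4 = 240
cy_4 = 250
r_4 = 65
x1_5 = 135
y1_5 = 310
x2_6 = 335
y2_6 = 315
x2_7 = 355
x0_8 = 65
y0_8 = 425
x1_8 = 185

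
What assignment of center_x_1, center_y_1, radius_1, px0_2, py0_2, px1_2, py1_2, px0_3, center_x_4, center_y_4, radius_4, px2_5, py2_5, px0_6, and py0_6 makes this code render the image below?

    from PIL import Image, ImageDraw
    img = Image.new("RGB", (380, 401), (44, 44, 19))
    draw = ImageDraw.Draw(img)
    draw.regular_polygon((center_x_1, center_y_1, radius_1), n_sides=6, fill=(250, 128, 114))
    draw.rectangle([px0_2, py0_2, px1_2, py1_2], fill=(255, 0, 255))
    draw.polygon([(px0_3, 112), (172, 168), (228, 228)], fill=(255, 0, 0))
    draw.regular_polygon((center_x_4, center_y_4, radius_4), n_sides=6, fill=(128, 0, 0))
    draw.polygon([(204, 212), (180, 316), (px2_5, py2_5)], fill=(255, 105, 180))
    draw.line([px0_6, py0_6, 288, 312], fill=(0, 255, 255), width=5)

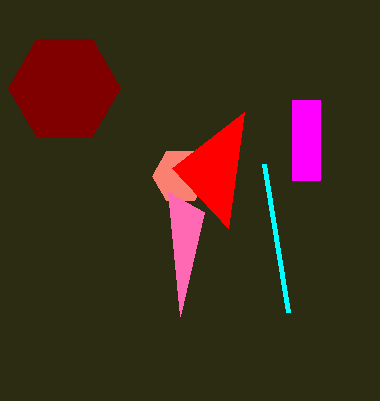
center_x_1 = 180; center_y_1 = 176; radius_1 = 28; px0_2 = 292; py0_2 = 100; px1_2 = 320; py1_2 = 180; px0_3 = 244; center_x_4 = 64; center_y_4 = 88; radius_4 = 56; px2_5 = 168; py2_5 = 192; px0_6 = 264; py0_6 = 164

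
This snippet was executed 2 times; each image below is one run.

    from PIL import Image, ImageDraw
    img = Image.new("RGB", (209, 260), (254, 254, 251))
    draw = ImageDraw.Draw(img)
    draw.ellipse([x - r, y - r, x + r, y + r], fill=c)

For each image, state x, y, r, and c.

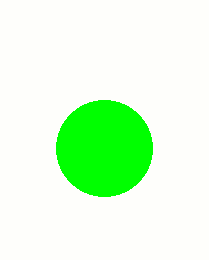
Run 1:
x = 104, y = 148, r = 48, c = 'lime'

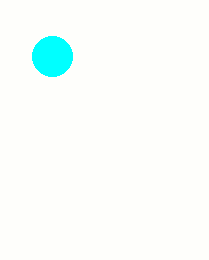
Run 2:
x = 52; y = 56; r = 20; c = 'cyan'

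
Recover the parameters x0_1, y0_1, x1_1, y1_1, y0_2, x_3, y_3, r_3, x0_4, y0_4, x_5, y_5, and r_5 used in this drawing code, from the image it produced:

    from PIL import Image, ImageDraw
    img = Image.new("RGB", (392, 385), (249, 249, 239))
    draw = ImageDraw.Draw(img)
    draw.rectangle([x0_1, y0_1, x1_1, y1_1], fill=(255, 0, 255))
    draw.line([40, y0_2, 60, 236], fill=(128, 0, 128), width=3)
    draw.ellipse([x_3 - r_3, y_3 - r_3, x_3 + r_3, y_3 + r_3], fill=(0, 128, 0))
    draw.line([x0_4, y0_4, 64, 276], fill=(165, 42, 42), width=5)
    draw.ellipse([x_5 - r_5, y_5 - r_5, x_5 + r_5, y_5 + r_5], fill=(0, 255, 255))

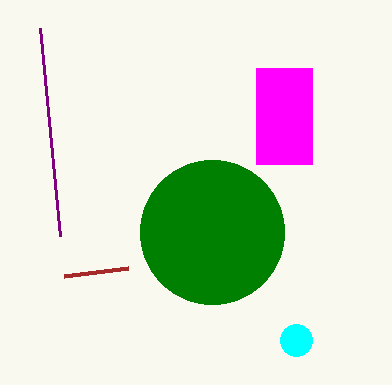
x0_1 = 256
y0_1 = 68
x1_1 = 312
y1_1 = 164
y0_2 = 28
x_3 = 212
y_3 = 232
r_3 = 72
x0_4 = 128
y0_4 = 268
x_5 = 296
y_5 = 340
r_5 = 16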